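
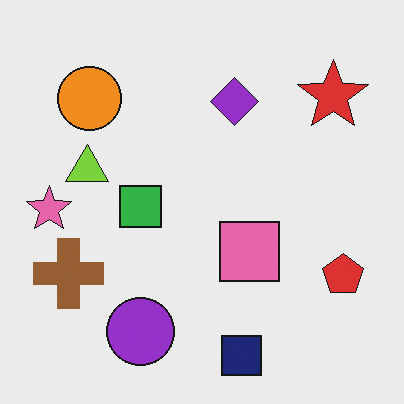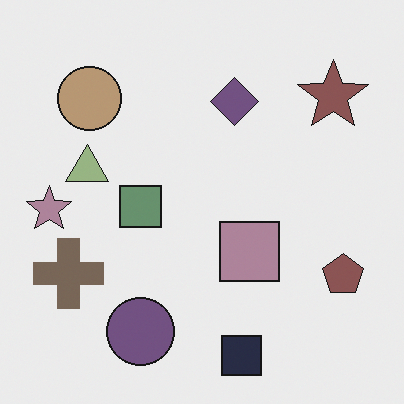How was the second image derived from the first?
The second image is the first made much more muted (saturation change).

All colors are more muted and greyish — a global saturation change.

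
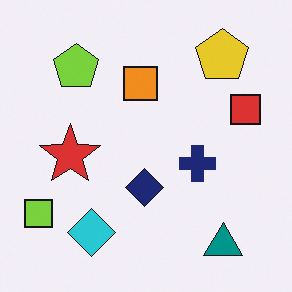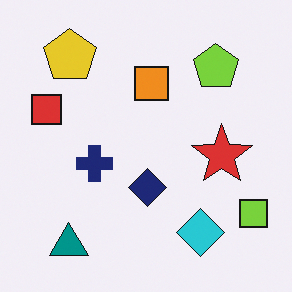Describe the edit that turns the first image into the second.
Flipped horizontally (left ↔ right).

The lime square is in the bottom-left of the first image and the bottom-right of the second — shapes on opposite sides of the vertical midline have swapped in a mirror flip.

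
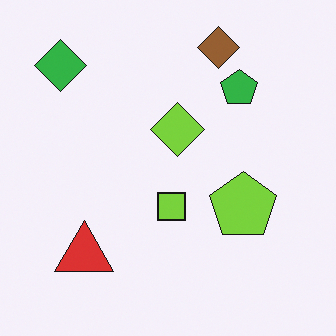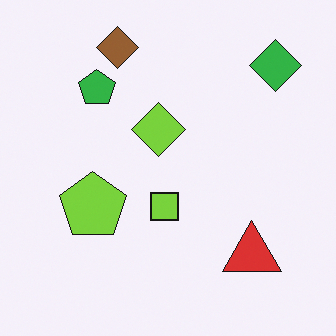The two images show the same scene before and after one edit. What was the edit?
It was flipped horizontally (left ↔ right).

The green diamond is in the top-left of the first image and the top-right of the second — shapes on opposite sides of the vertical midline have swapped in a mirror flip.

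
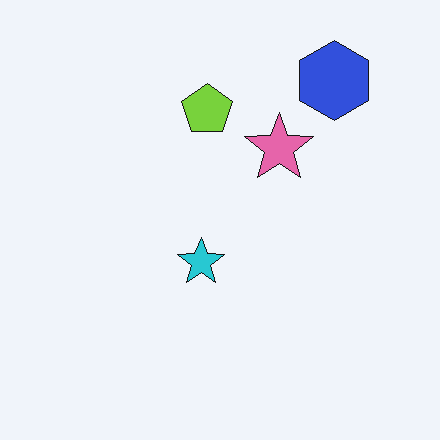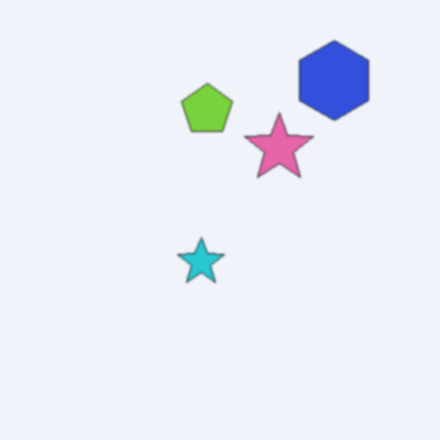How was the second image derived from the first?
It was given a subtle gaussian blur.

Shape edges and outlines are uniformly softened across the whole image.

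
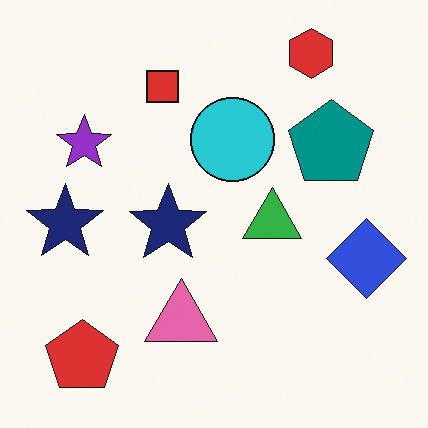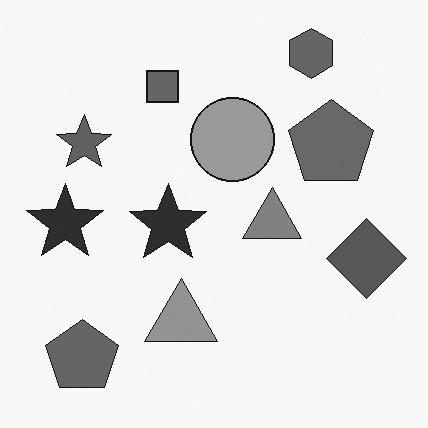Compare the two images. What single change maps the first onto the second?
The transformation is: converted to grayscale.

All color is removed — every shape is now a shade of grey.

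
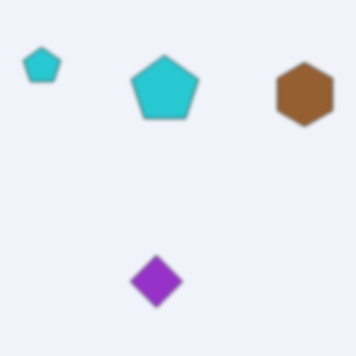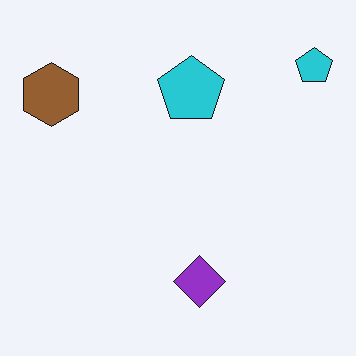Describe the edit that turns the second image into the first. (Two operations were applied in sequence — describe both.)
The transformation is: lightly blurred, then flipped horizontally (left ↔ right).

Shape edges and outlines are uniformly softened across the whole image. The brown hexagon is in the top-left of the second image and the top-right of the first — shapes on opposite sides of the vertical midline have swapped in a mirror flip.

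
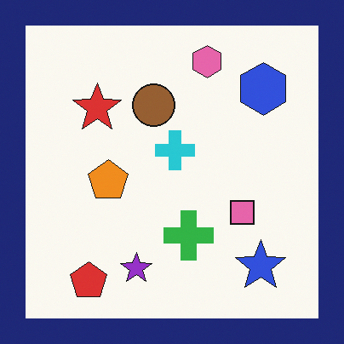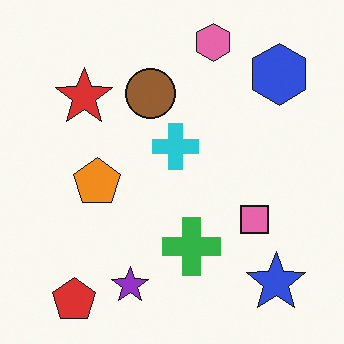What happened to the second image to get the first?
It was framed with a navy border.

A solid navy frame runs around the edge of the first image, with the content slightly shrunk inside it.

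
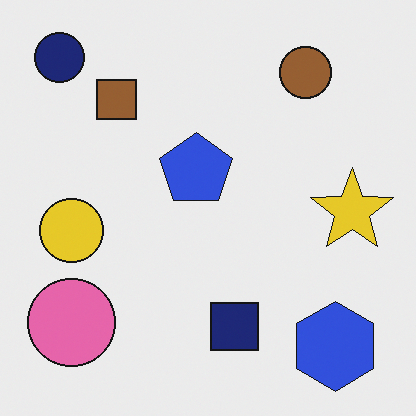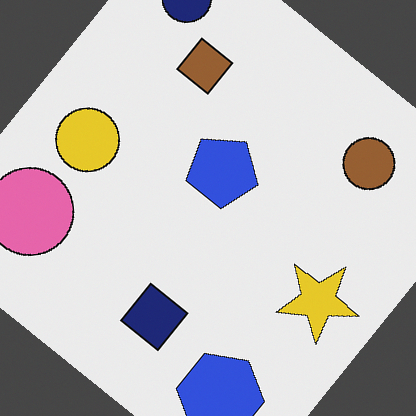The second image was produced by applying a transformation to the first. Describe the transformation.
Rotated clockwise by a large amount — several tens of degrees.

Every shape is tilted by the same angle and the image corners show triangular fill wedges — a whole-image rotation by a non-right angle.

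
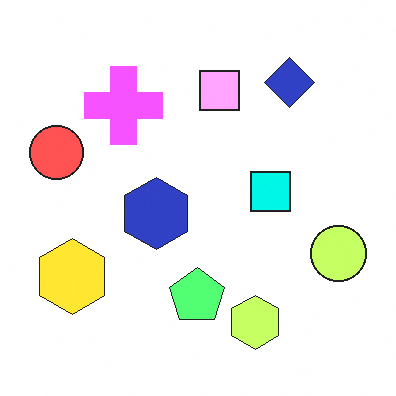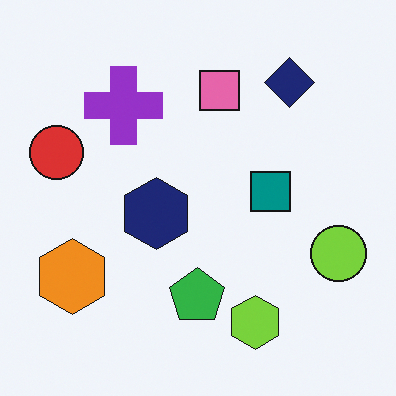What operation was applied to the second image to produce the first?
Brightened a lot.

Every pixel — background and shapes alike — is uniformly brightened.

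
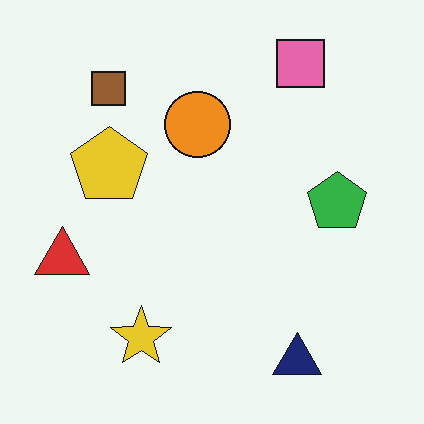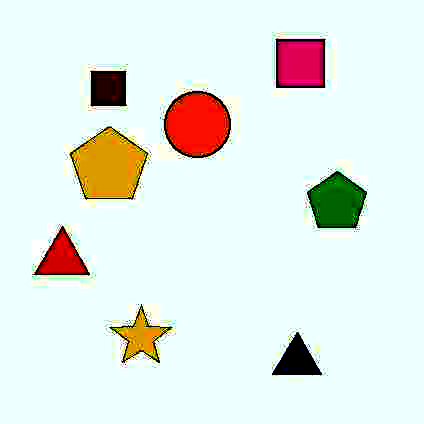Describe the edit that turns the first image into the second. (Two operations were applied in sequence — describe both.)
The image was heavily JPEG-compressed with obvious blocking artifacts, then given much higher contrast.

Blocky 8×8 compression artifacts appear around shape edges and the flat background shows ringing — characteristic JPEG degradation. Tones are pushed away from mid-grey across the whole image — a global contrast change.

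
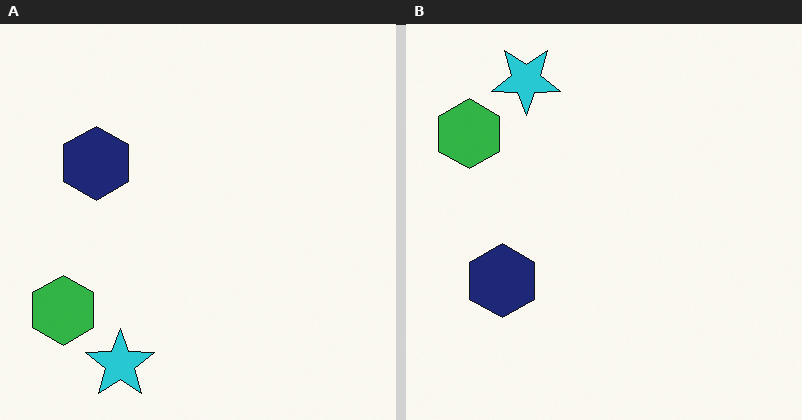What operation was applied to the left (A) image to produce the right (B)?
This is the original image flipped vertically (top ↔ bottom).

The cyan star is in the bottom-left of the left (A) image and the top-left of the right (B) — shapes on opposite sides of the horizontal midline have swapped in a mirror flip.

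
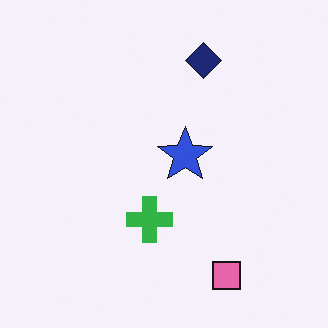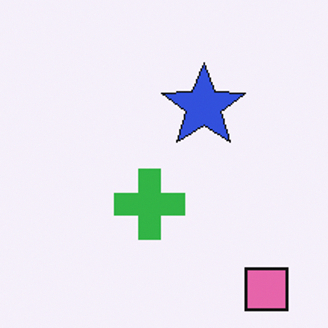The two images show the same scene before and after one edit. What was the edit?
The image was cropped slightly and scaled back up.

The visible shapes are larger and the field of view is narrower; shapes near the original edges may be partly or wholly outside the frame — a crop-and-rescale.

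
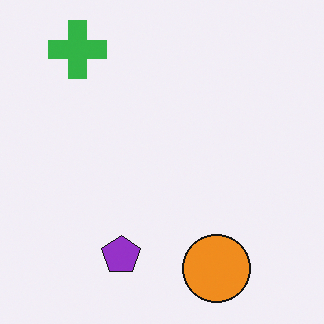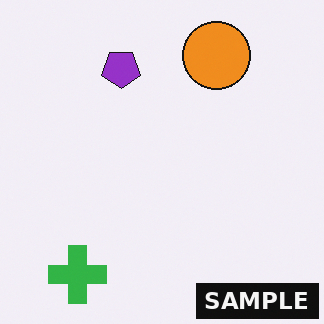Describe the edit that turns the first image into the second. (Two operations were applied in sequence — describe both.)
It was flipped vertically (top ↔ bottom), then watermarked with the text "SAMPLE" in the lower-right corner.

The green cross is in the top-left of the first image and the bottom-left of the second — shapes on opposite sides of the horizontal midline have swapped in a mirror flip. A dark label reading "SAMPLE" appears in the lower-right corner.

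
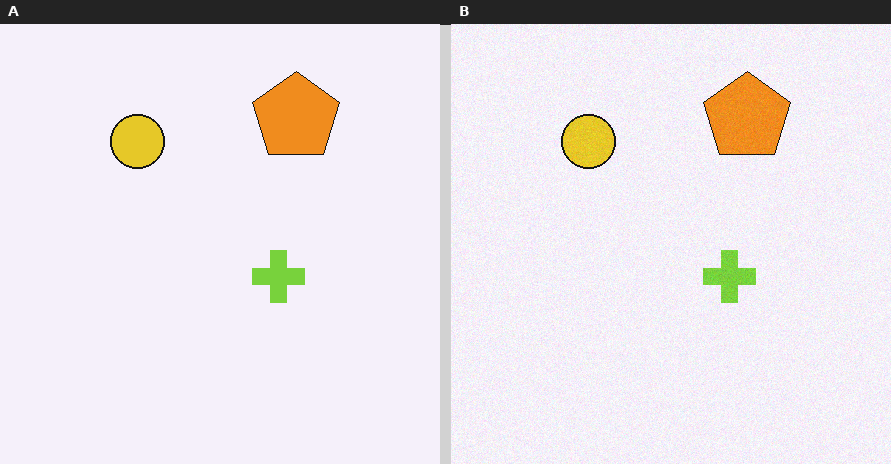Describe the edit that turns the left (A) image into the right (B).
It was degraded with subtle gaussian noise.

Random speckle covers the whole image, including the flat background.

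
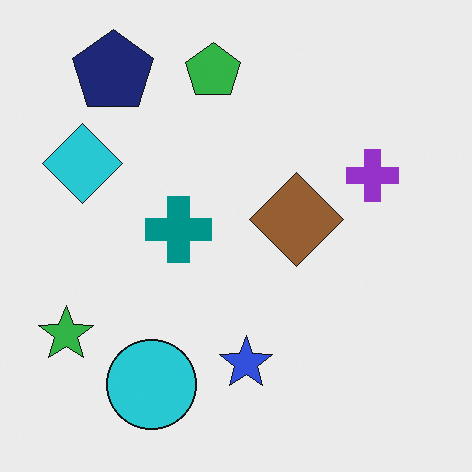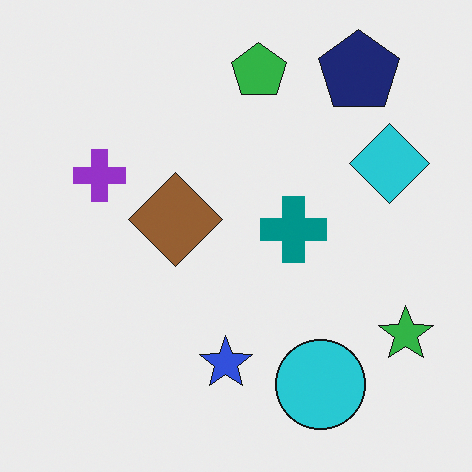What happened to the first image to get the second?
This is the original image flipped horizontally (left ↔ right).

The green star is in the bottom-left of the first image and the bottom-right of the second — shapes on opposite sides of the vertical midline have swapped in a mirror flip.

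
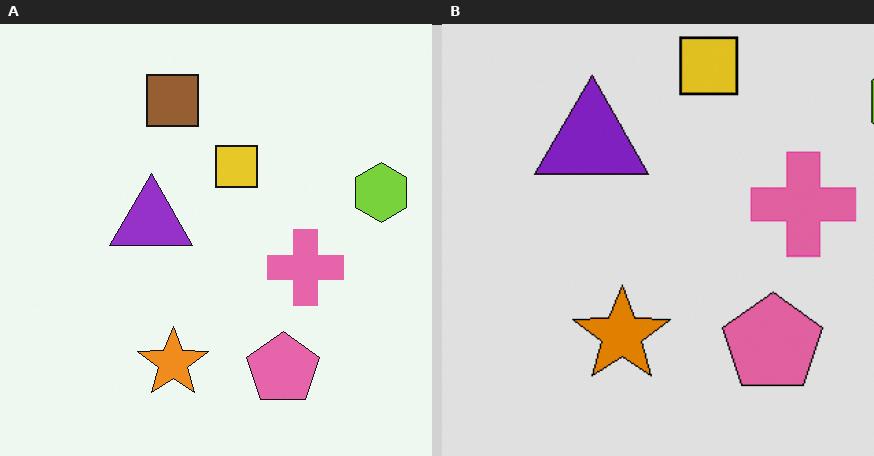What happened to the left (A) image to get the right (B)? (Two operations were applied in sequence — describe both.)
The image was cropped slightly and scaled back up, then posterized to a reduced palette.

The visible shapes are larger and the field of view is narrower; shapes near the original edges may be partly or wholly outside the frame — a crop-and-rescale. Each flat color has snapped to a coarser quantized level — most visibly, the near-white background has dropped to a flat grey.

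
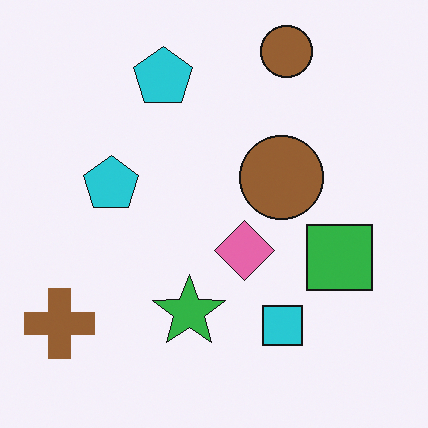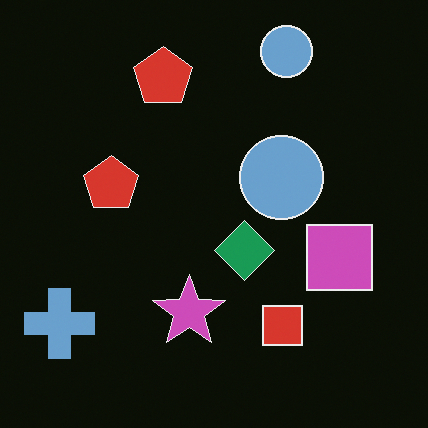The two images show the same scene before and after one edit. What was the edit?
The image was color-inverted (negative).

The light background has become dark and every shape's color is its complement — a photographic negative.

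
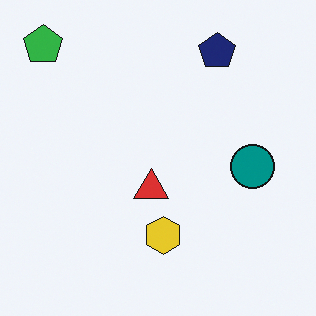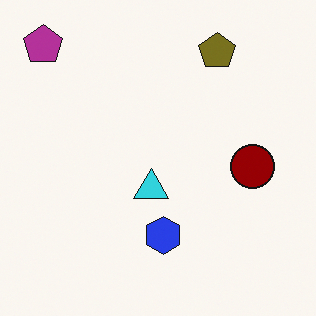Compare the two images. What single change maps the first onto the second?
This is the original image hue-shifted by a large amount.

Every shape's color has rotated by the same amount around the hue wheel — a uniform hue shift.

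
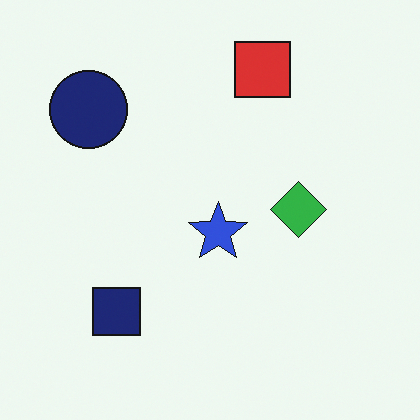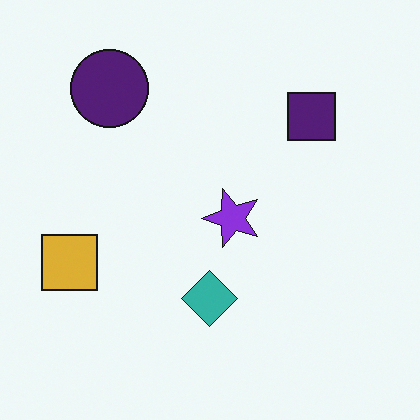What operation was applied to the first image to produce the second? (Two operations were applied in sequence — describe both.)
The image was hue-shifted slightly, then transposed (reflected across the top-left ↔ bottom-right diagonal).

Every shape's color has rotated by the same amount around the hue wheel — a uniform hue shift. Shapes have swapped their row and column positions — what was in the top-right is now in the bottom-left — a diagonal reflection.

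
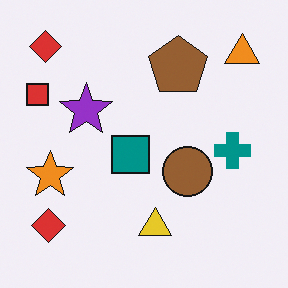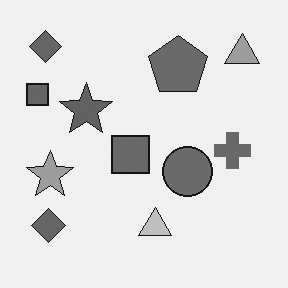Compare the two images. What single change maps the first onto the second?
The transformation is: converted to grayscale.

All color is removed — every shape is now a shade of grey.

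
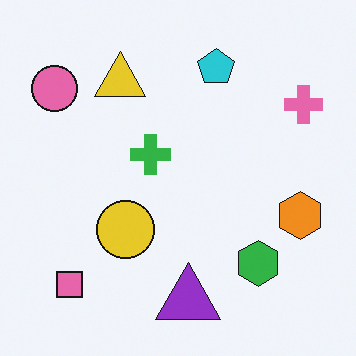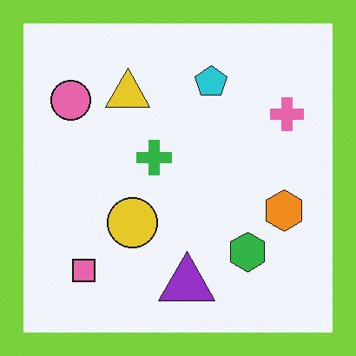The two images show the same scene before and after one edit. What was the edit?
Framed with a lime border.

A solid lime frame runs around the edge of the second image, with the content slightly shrunk inside it.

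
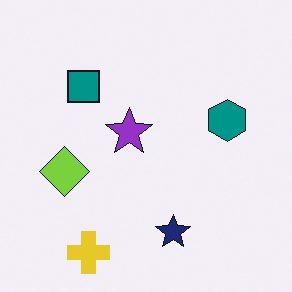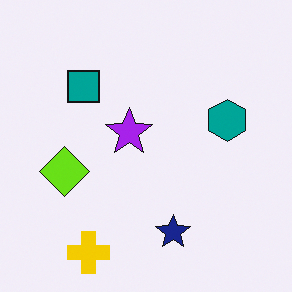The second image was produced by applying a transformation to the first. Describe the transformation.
The transformation is: slightly oversaturated.

All colors are more vivid — a global saturation change.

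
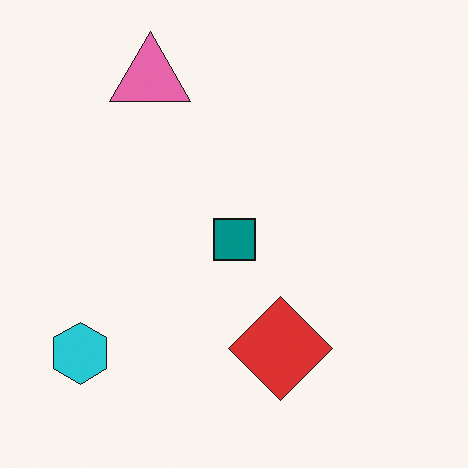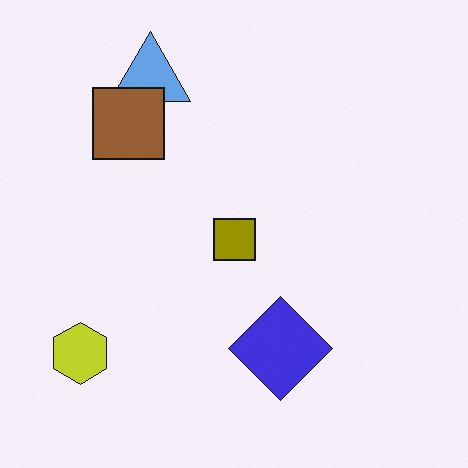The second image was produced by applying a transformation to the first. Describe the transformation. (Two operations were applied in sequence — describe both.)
This is the original image hue-shifted by a large amount, then overlaid with an additional brown square.

Every shape's color has rotated by the same amount around the hue wheel — a uniform hue shift. A brown square appears in the second image that is absent from the first.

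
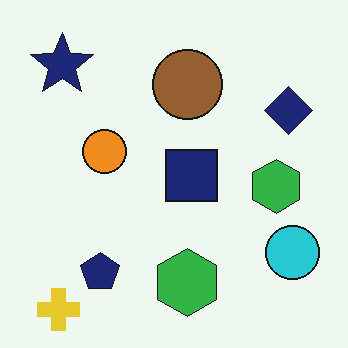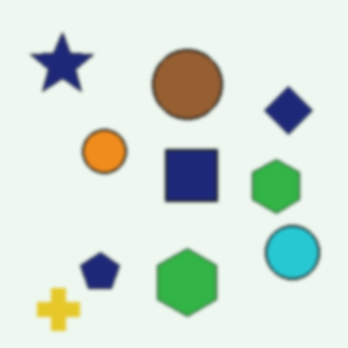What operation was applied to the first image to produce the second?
The transformation is: slightly softened.

Shape edges and outlines are uniformly softened across the whole image.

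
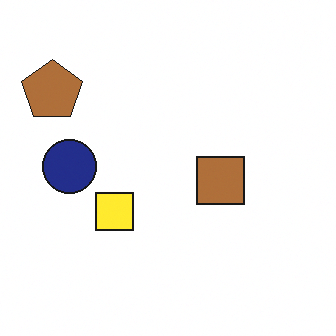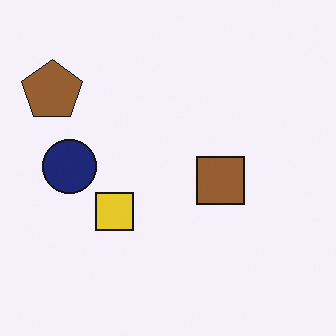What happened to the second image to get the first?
The transformation is: brightened a little.

Every pixel — background and shapes alike — is uniformly brightened.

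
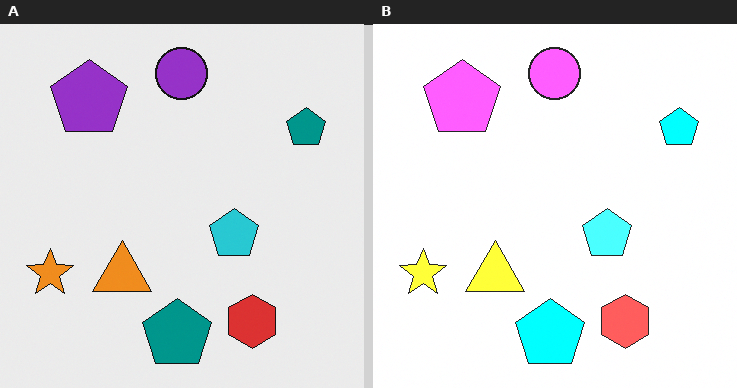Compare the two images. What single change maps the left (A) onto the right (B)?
The image was substantially brightened.

Every pixel — background and shapes alike — is uniformly brightened.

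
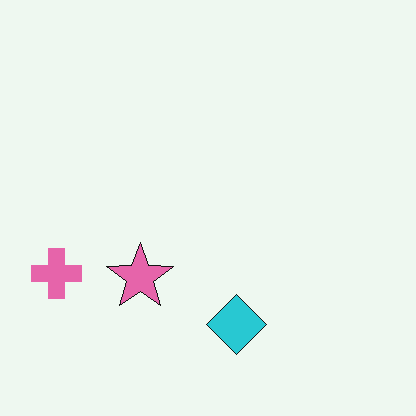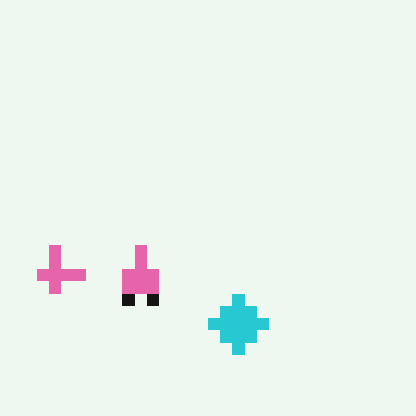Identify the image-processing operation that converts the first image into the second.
The image was coarsely pixelated.

Shapes are reduced to large square blocks; fine edges and outlines are lost — a downscale-then-upscale (mosaic) effect.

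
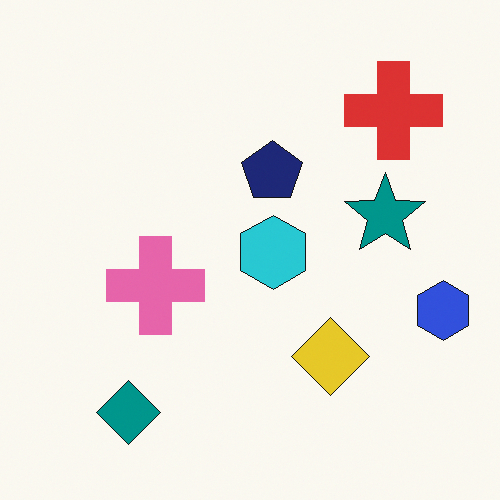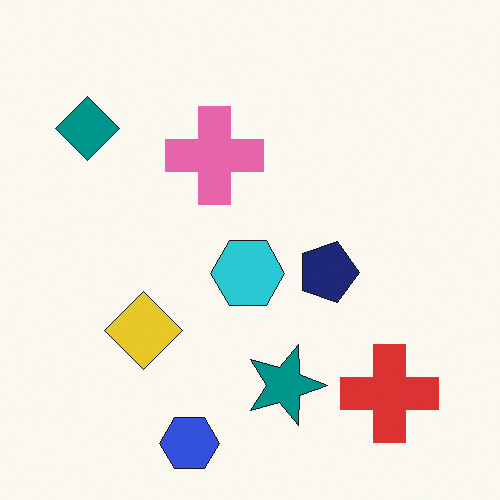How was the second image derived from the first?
The second image is the first rotated 90° clockwise.

The teal diamond sits in the bottom-left of the first image and the top-left of the second — consistent with a whole-image 90° clockwise rotation.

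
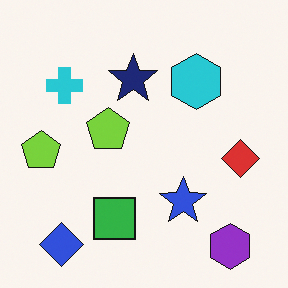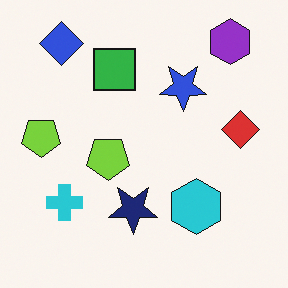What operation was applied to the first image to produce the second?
It was flipped vertically (top ↔ bottom).

The purple hexagon is in the bottom-right of the first image and the top-right of the second — shapes on opposite sides of the horizontal midline have swapped in a mirror flip.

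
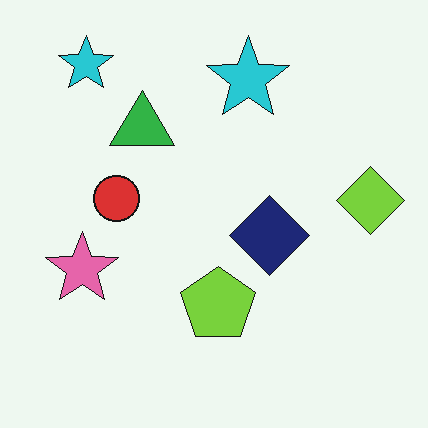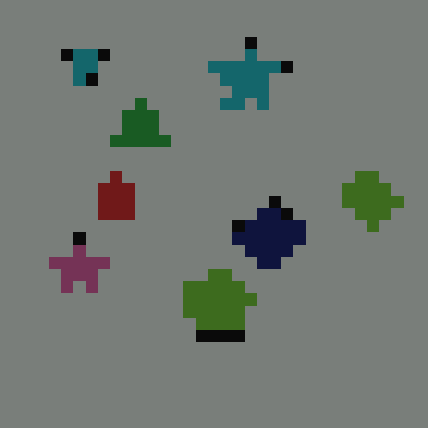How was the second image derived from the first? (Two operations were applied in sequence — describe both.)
The second image is the first heavily pixelated into large blocks, then substantially darkened.

Shapes are reduced to large square blocks; fine edges and outlines are lost — a downscale-then-upscale (mosaic) effect. Every pixel — background and shapes alike — is uniformly darkened.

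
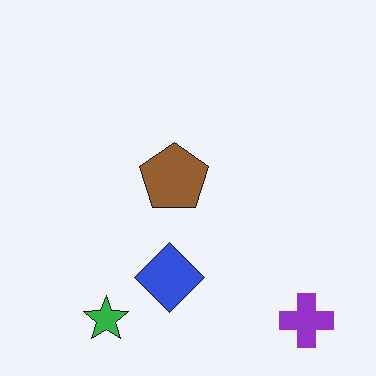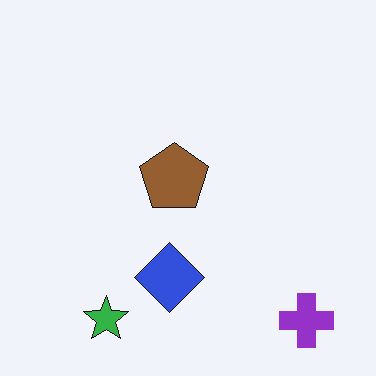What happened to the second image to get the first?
The image was JPEG-compressed with visible artifacts.

Blocky 8×8 compression artifacts appear around shape edges and the flat background shows ringing — characteristic JPEG degradation.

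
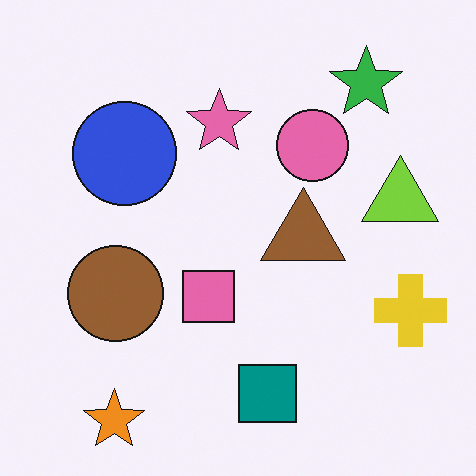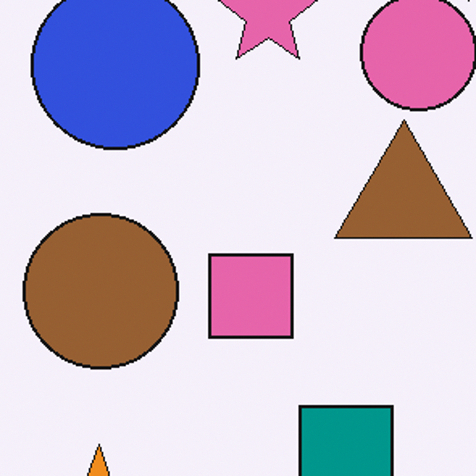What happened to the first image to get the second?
The second image is the first cropped to a modestly smaller region and rescaled.

The visible shapes are larger and the field of view is narrower; shapes near the original edges may be partly or wholly outside the frame — a crop-and-rescale.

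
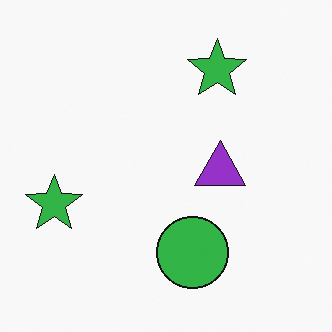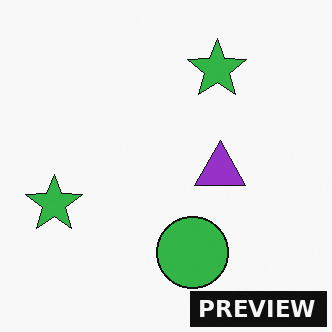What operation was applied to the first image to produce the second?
It was watermarked with the text "PREVIEW" in the lower-right corner.

A dark label reading "PREVIEW" appears in the lower-right corner.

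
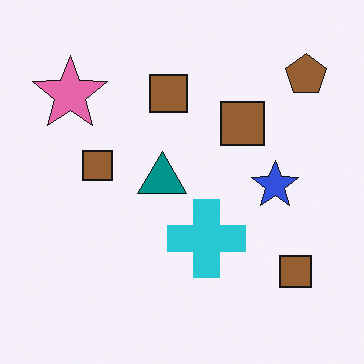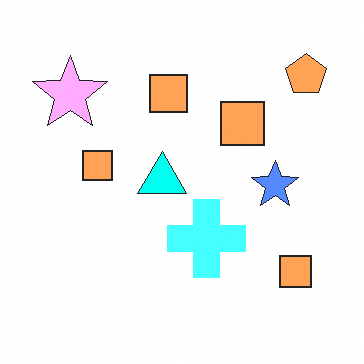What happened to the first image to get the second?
This is the original image substantially brightened.

Every pixel — background and shapes alike — is uniformly brightened.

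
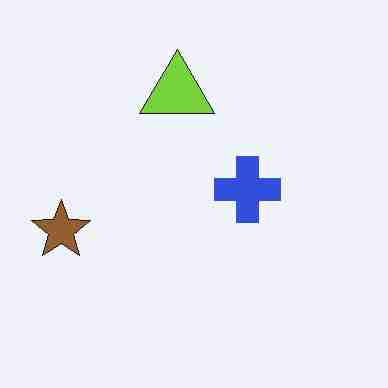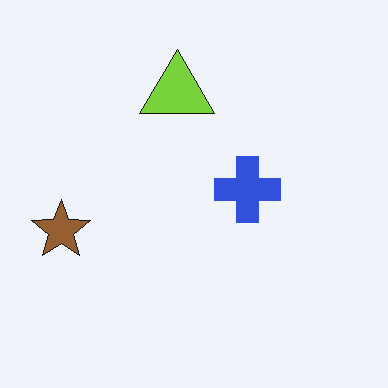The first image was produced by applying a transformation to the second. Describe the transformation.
The image was degraded with heavy JPEG compression.

Blocky 8×8 compression artifacts appear around shape edges and the flat background shows ringing — characteristic JPEG degradation.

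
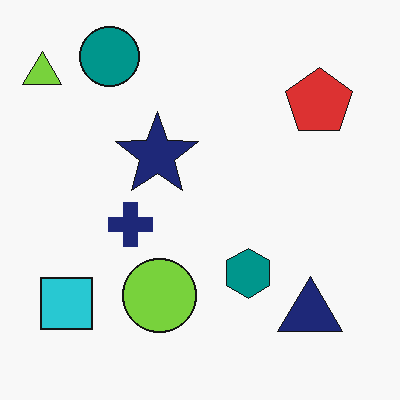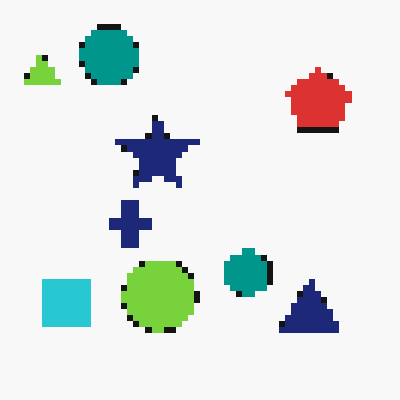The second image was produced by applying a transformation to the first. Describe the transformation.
The second image is the first pixelated into visible square blocks.

Shapes are reduced to large square blocks; fine edges and outlines are lost — a downscale-then-upscale (mosaic) effect.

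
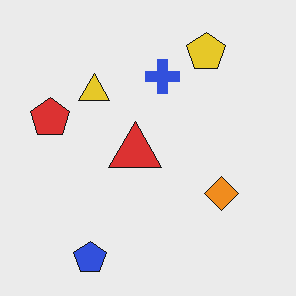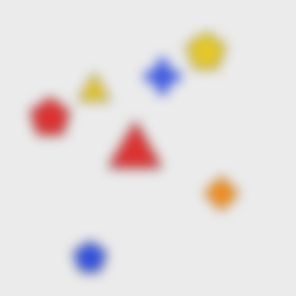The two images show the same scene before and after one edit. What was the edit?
The second image is the first heavily blurred.

Shape edges and outlines are uniformly softened across the whole image.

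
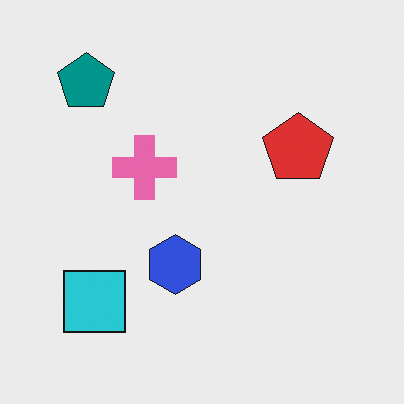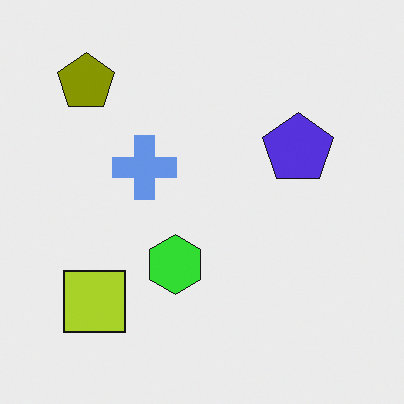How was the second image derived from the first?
The second image is the first hue-shifted through roughly half the color wheel.

Every shape's color has rotated by the same amount around the hue wheel — a uniform hue shift.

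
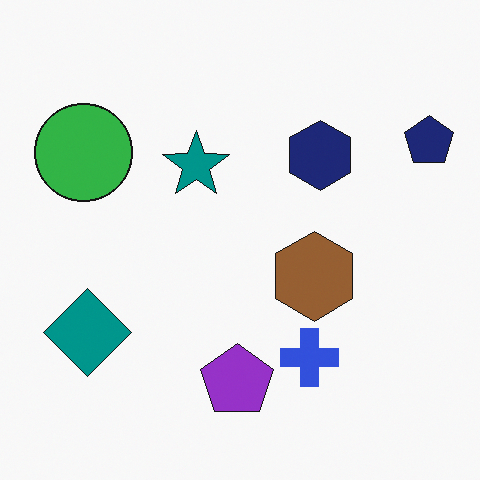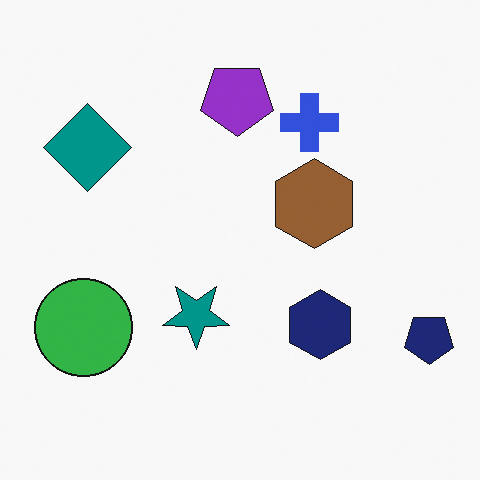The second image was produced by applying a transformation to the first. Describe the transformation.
The image was flipped vertically (top ↔ bottom).

The purple pentagon is in the bottom of the first image and the top of the second — shapes on opposite sides of the horizontal midline have swapped in a mirror flip.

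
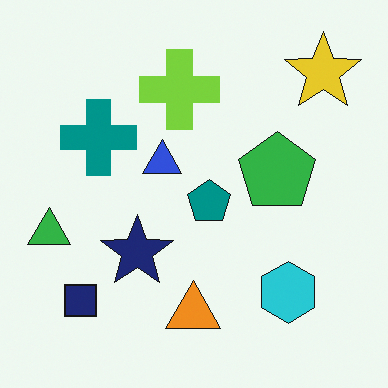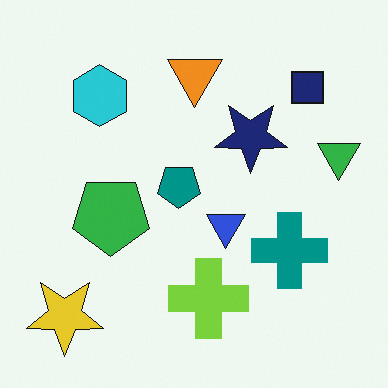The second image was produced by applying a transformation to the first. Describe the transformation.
This is the original image rotated 180°.

The yellow star sits in the top-right of the first image and the bottom-left of the second — consistent with a whole-image 180° rotation.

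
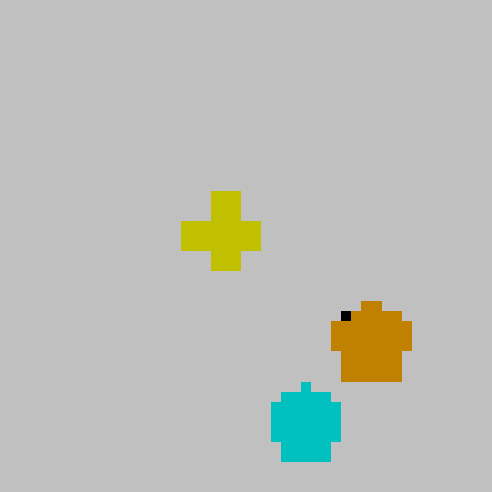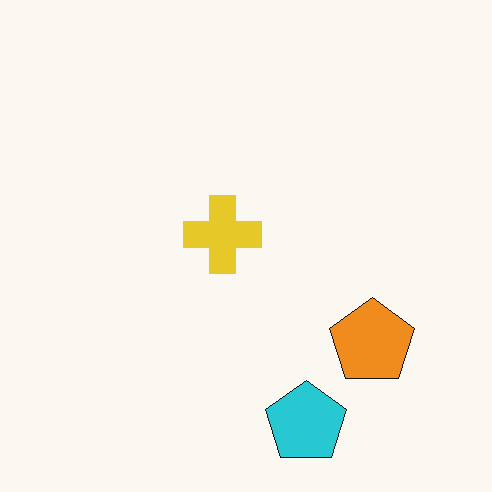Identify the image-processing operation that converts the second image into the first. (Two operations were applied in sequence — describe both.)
The image was heavily pixelated into large blocks, then heavily posterized to just a handful of flat colors.

Shapes are reduced to large square blocks; fine edges and outlines are lost — a downscale-then-upscale (mosaic) effect. Each flat color has snapped to a coarser quantized level — most visibly, the near-white background has dropped to a flat grey.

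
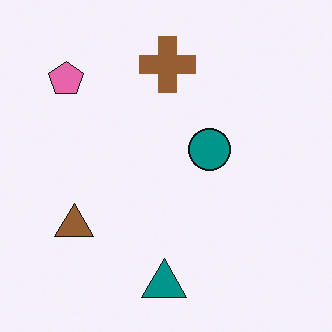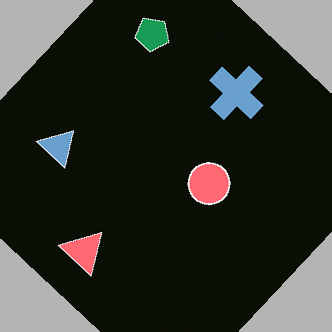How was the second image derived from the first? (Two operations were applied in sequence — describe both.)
The transformation is: color-inverted (negative), then rotated clockwise by a large amount — several tens of degrees.

The light background has become dark and every shape's color is its complement — a photographic negative. Every shape is tilted by the same angle and the image corners show triangular fill wedges — a whole-image rotation by a non-right angle.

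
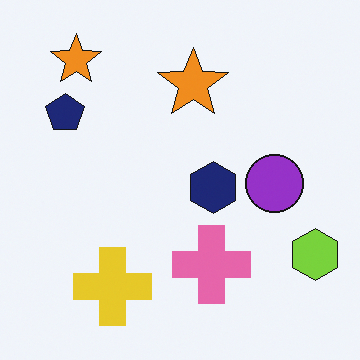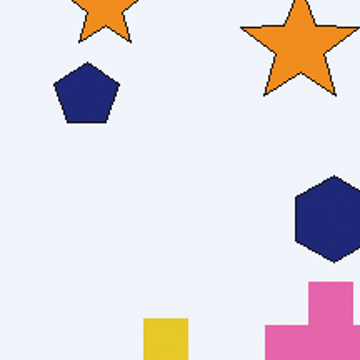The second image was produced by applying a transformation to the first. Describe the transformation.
This is the original image cropped to a noticeably smaller region and rescaled.

The visible shapes are larger and the field of view is narrower; shapes near the original edges may be partly or wholly outside the frame — a crop-and-rescale.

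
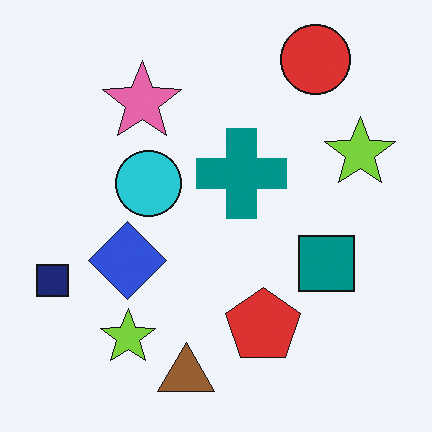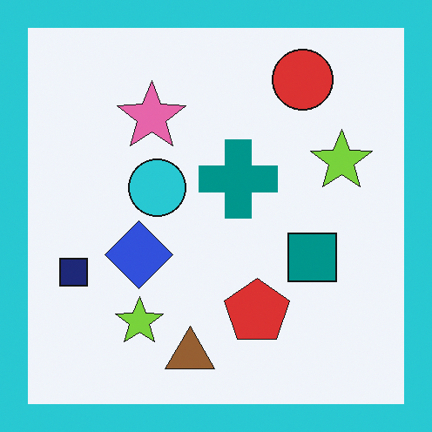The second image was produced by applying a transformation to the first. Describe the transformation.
The transformation is: framed with a cyan border.

A solid cyan frame runs around the edge of the second image, with the content slightly shrunk inside it.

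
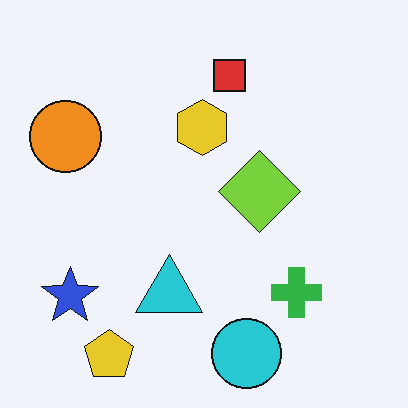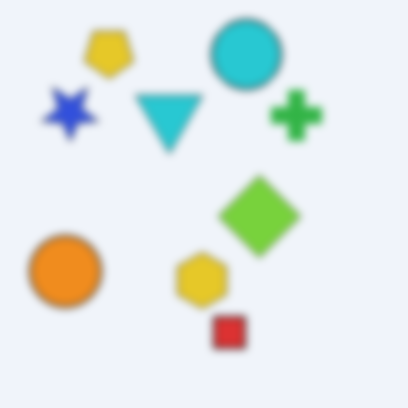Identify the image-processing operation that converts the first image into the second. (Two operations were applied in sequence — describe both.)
Flipped vertically (top ↔ bottom), then noticeably gaussian-blurred.

The yellow pentagon is in the bottom-left of the first image and the top-left of the second — shapes on opposite sides of the horizontal midline have swapped in a mirror flip. Shape edges and outlines are uniformly softened across the whole image.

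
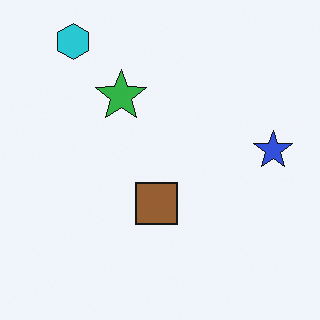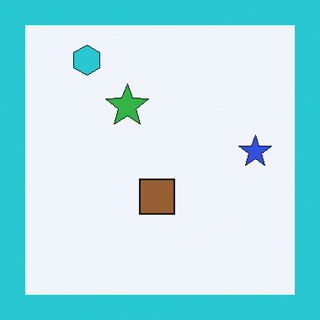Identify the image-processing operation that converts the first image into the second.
The transformation is: framed with a cyan border.

A solid cyan frame runs around the edge of the second image, with the content slightly shrunk inside it.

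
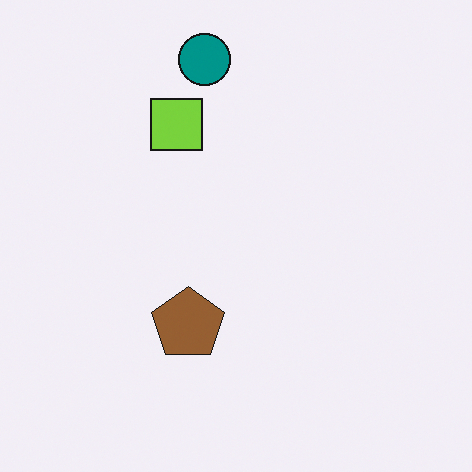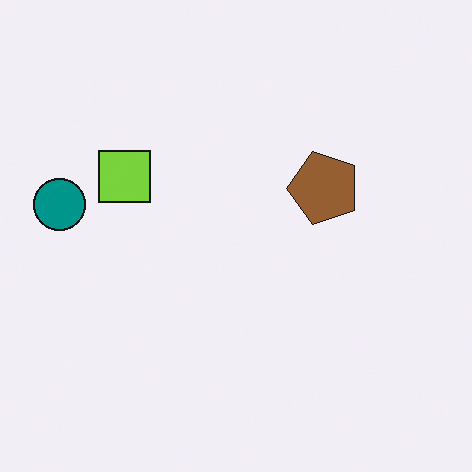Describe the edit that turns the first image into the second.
The transformation is: transposed (reflected across the top-left ↔ bottom-right diagonal).

Shapes have swapped their row and column positions — what was in the top-right is now in the bottom-left — a diagonal reflection.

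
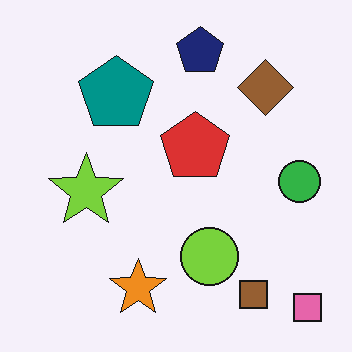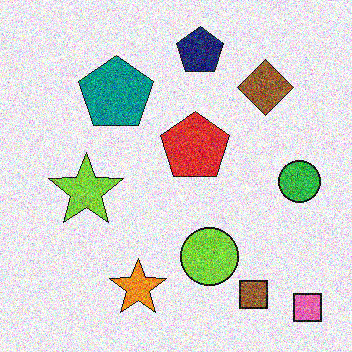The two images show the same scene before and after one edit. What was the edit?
This is the original image degraded with heavy additive noise.

Random speckle covers the whole image, including the flat background.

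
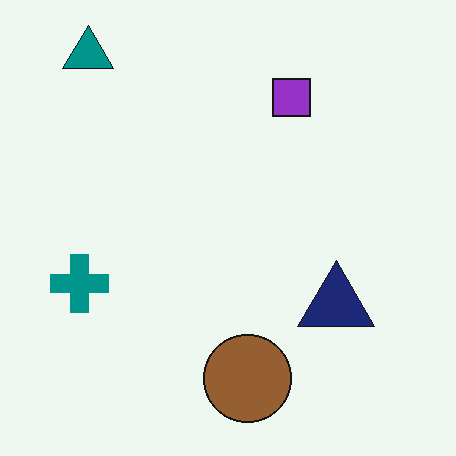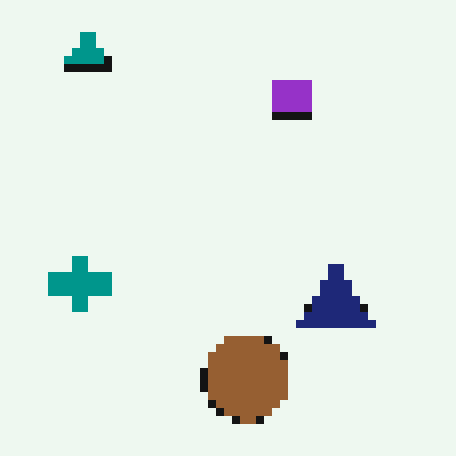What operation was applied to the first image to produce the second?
The transformation is: pixelated into visible square blocks.

Shapes are reduced to large square blocks; fine edges and outlines are lost — a downscale-then-upscale (mosaic) effect.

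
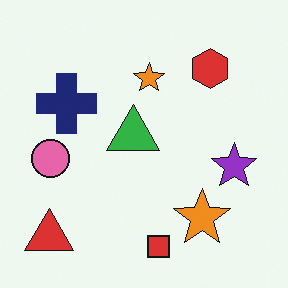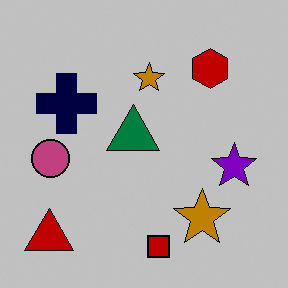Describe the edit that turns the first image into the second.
The image was heavily posterized to just a handful of flat colors.

Each flat color has snapped to a coarser quantized level — most visibly, the near-white background has dropped to a flat grey.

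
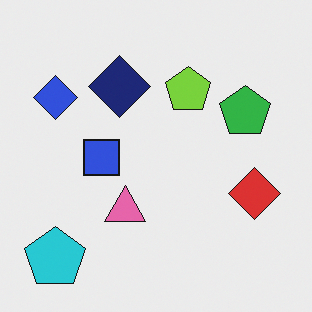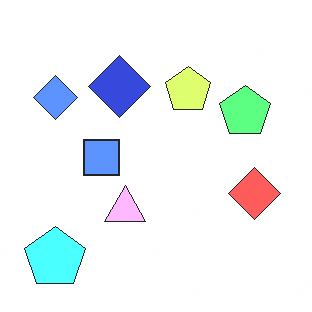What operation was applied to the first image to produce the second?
The transformation is: substantially brightened.

Every pixel — background and shapes alike — is uniformly brightened.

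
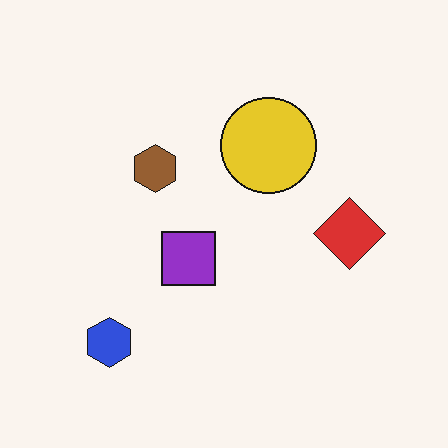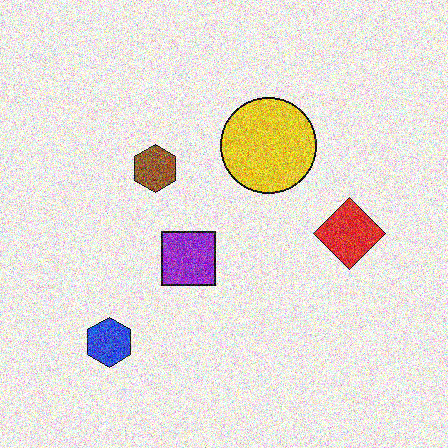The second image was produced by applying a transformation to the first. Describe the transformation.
The image was degraded with a thick layer of grain.

Random speckle covers the whole image, including the flat background.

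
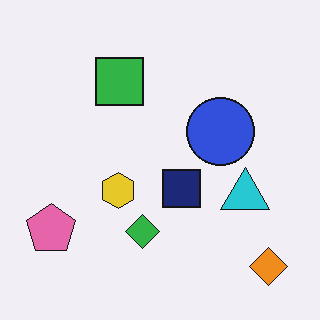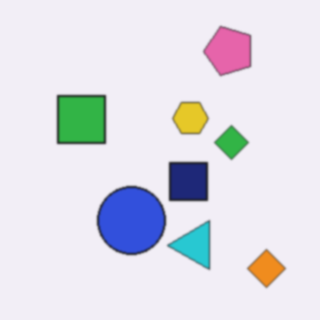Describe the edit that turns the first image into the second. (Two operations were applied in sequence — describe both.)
This is the original image given a subtle gaussian blur, then transposed (reflected across the top-left ↔ bottom-right diagonal).

Shape edges and outlines are uniformly softened across the whole image. Shapes have swapped their row and column positions — what was in the top-right is now in the bottom-left — a diagonal reflection.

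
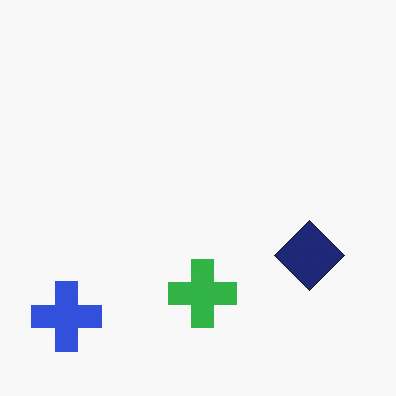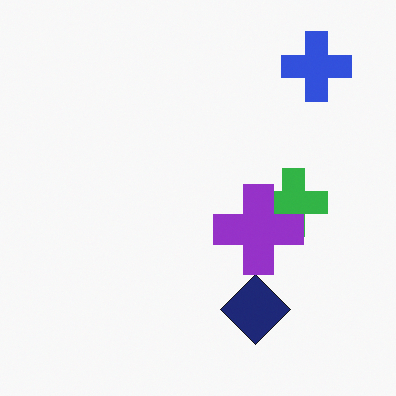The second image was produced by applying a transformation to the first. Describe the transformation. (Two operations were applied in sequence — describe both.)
This is the original image transposed (reflected across the top-left ↔ bottom-right diagonal), then overlaid with an additional purple cross.

Shapes have swapped their row and column positions — what was in the top-right is now in the bottom-left — a diagonal reflection. A purple cross appears in the second image that is absent from the first.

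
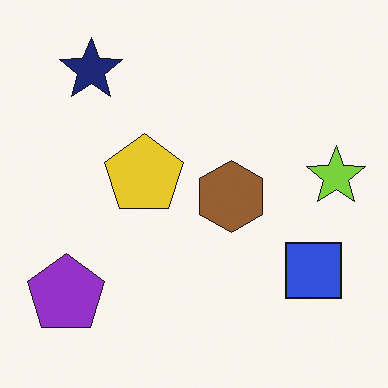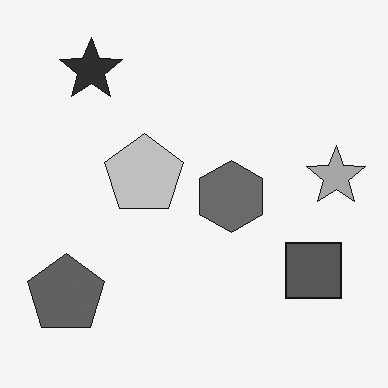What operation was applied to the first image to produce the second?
The image was converted to grayscale.

All color is removed — every shape is now a shade of grey.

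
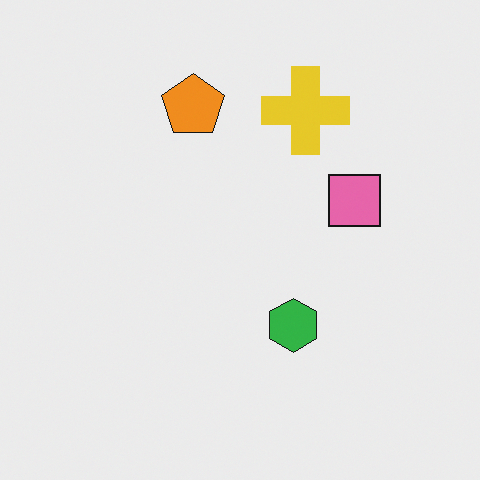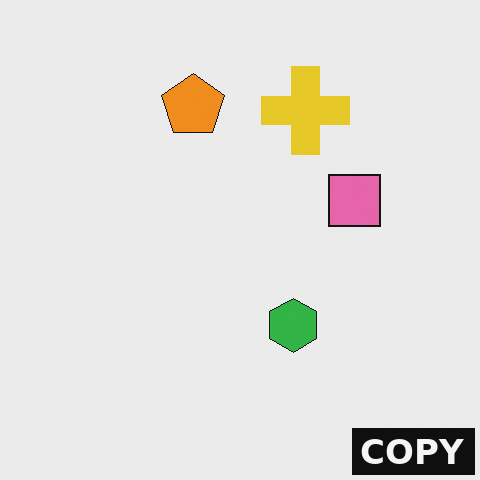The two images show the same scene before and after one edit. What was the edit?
The transformation is: watermarked with the text "COPY" in the lower-right corner.

A dark label reading "COPY" appears in the lower-right corner.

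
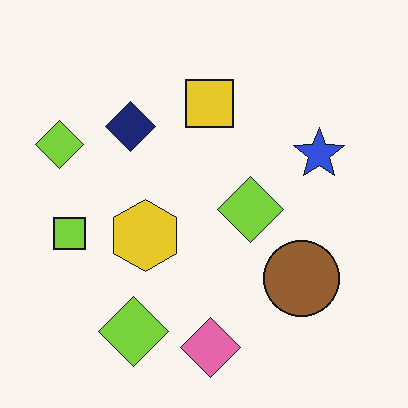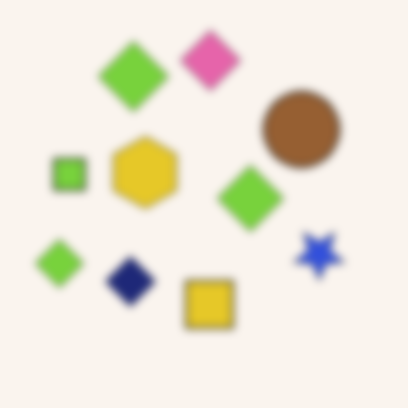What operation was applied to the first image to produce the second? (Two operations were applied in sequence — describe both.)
Flipped vertically (top ↔ bottom), then noticeably gaussian-blurred.

The pink diamond is in the bottom of the first image and the top of the second — shapes on opposite sides of the horizontal midline have swapped in a mirror flip. Shape edges and outlines are uniformly softened across the whole image.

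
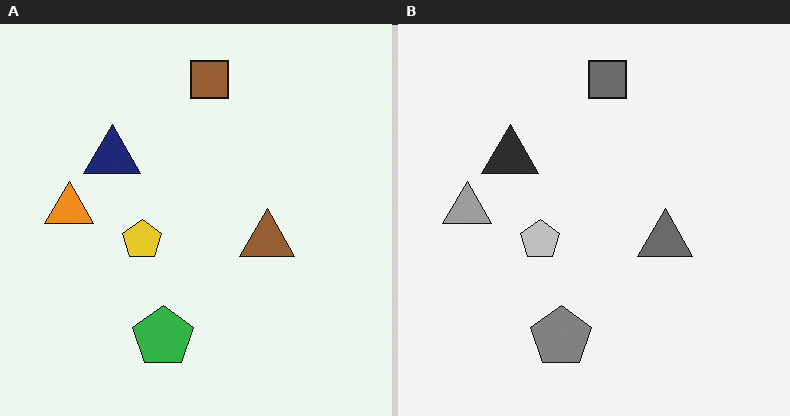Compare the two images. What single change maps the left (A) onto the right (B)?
The image was converted to grayscale.

All color is removed — every shape is now a shade of grey.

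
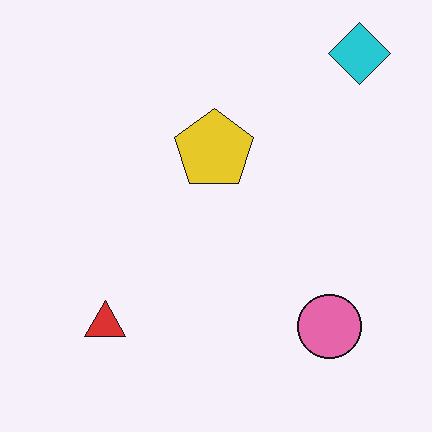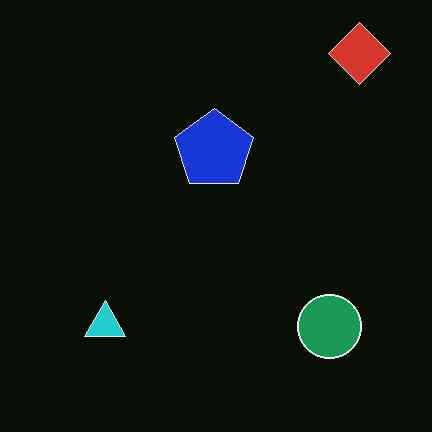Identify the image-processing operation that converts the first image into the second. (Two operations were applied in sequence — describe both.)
The image was color-inverted (negative), then JPEG-compressed with visible artifacts.

The light background has become dark and every shape's color is its complement — a photographic negative. Blocky 8×8 compression artifacts appear around shape edges and the flat background shows ringing — characteristic JPEG degradation.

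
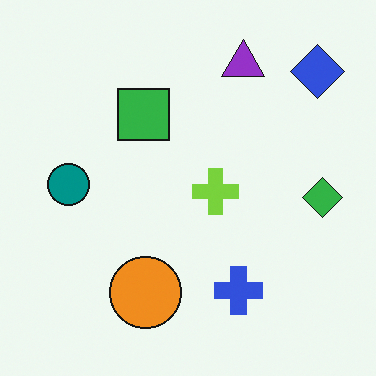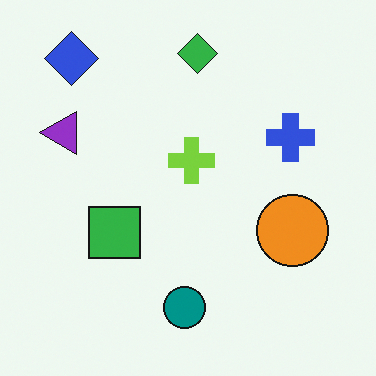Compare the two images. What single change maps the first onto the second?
The transformation is: rotated 90° counter-clockwise.

The blue diamond sits in the top-right of the first image and the top-left of the second — consistent with a whole-image 90° counter-clockwise rotation.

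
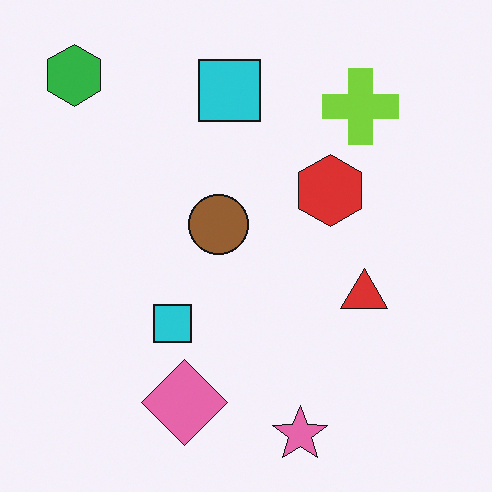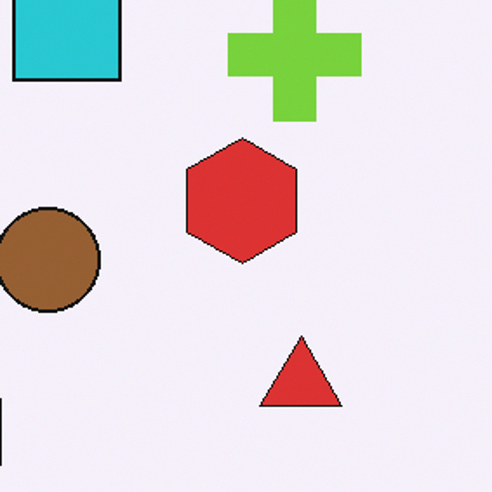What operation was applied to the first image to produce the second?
It was cropped tightly and scaled back up.

The visible shapes are larger and the field of view is narrower; shapes near the original edges may be partly or wholly outside the frame — a crop-and-rescale.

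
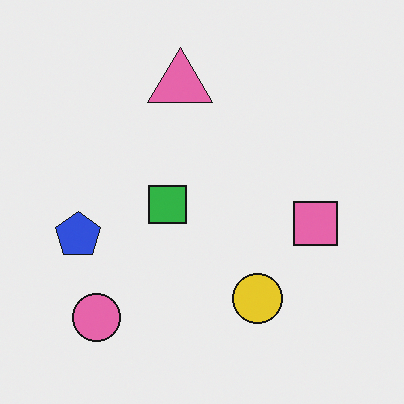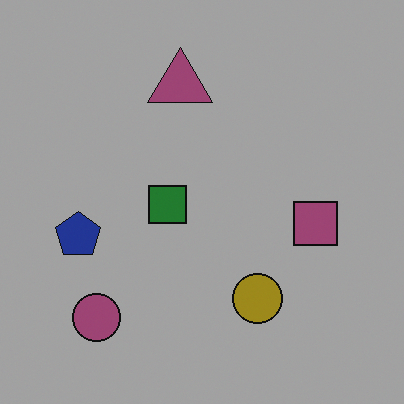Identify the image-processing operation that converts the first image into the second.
Substantially darkened.

Every pixel — background and shapes alike — is uniformly darkened.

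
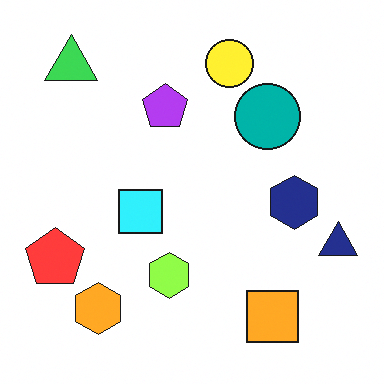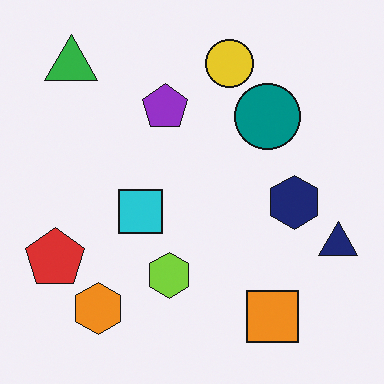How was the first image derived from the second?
The image was brightened a little.

Every pixel — background and shapes alike — is uniformly brightened.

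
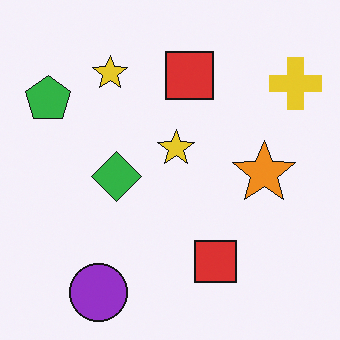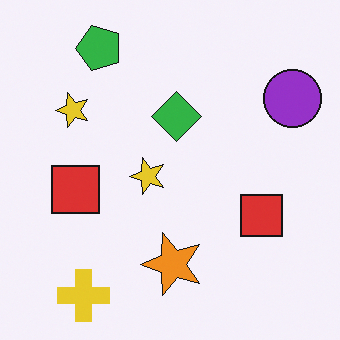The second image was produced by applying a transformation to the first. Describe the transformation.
Transposed (reflected across the top-left ↔ bottom-right diagonal).

Shapes have swapped their row and column positions — what was in the top-right is now in the bottom-left — a diagonal reflection.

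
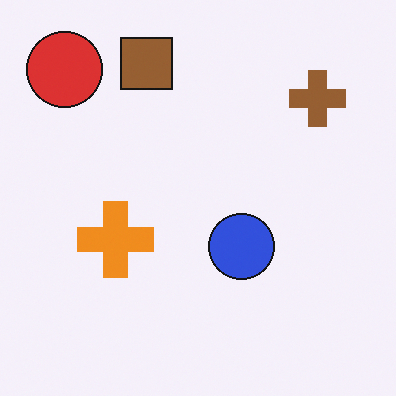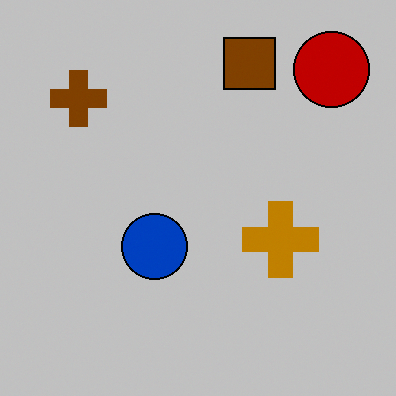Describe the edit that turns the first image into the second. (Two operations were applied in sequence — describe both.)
The transformation is: aggressively posterized, then flipped horizontally (left ↔ right).

Each flat color has snapped to a coarser quantized level — most visibly, the near-white background has dropped to a flat grey. The red circle is in the top-left of the first image and the top-right of the second — shapes on opposite sides of the vertical midline have swapped in a mirror flip.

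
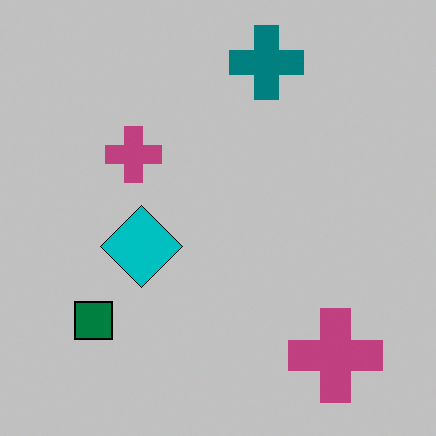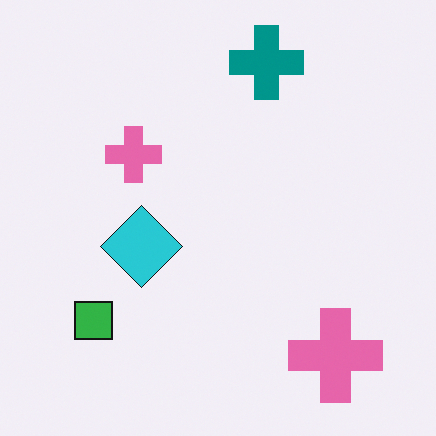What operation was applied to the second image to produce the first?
It was aggressively posterized.

Each flat color has snapped to a coarser quantized level — most visibly, the near-white background has dropped to a flat grey.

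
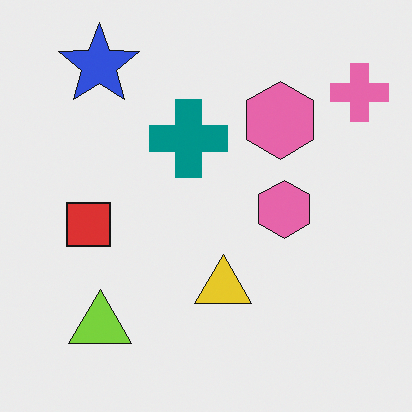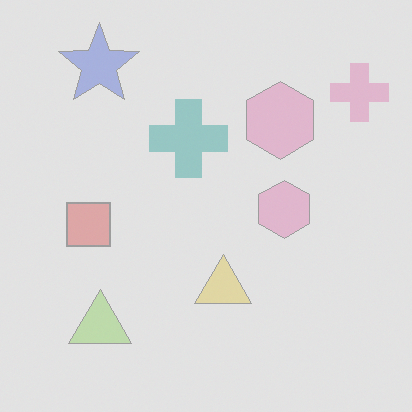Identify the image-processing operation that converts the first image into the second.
This is the original image washed out (contrast reduced).

Tones are pushed toward mid-grey across the whole image — a global contrast change.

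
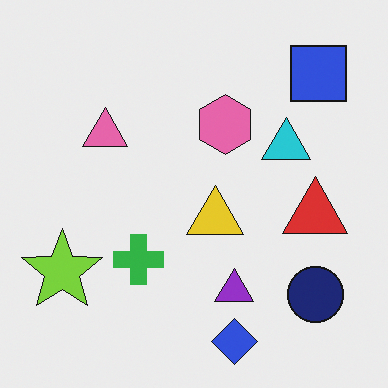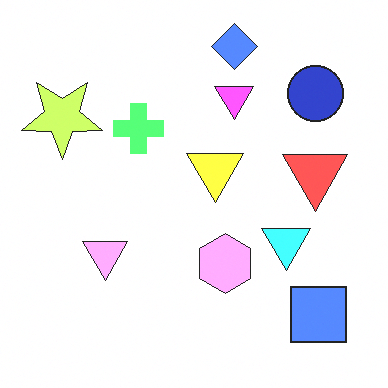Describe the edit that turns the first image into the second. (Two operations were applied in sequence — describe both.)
The second image is the first substantially brightened, then flipped vertically (top ↔ bottom).

Every pixel — background and shapes alike — is uniformly brightened. The blue diamond is in the bottom of the first image and the top of the second — shapes on opposite sides of the horizontal midline have swapped in a mirror flip.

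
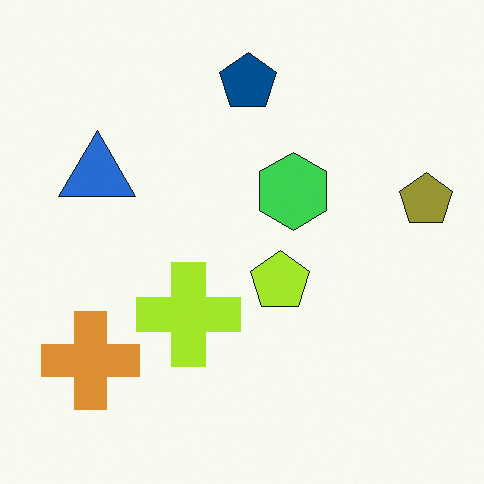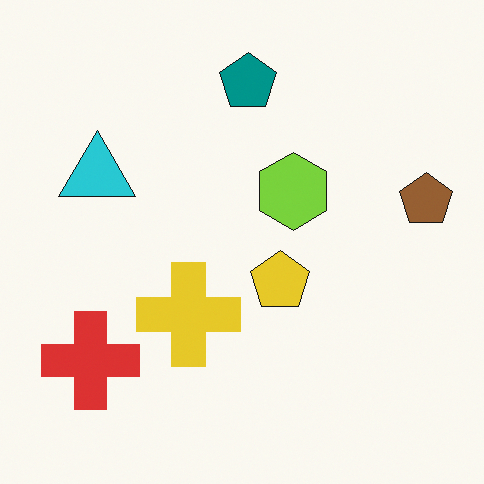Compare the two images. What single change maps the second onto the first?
Hue-shifted slightly.

Every shape's color has rotated by the same amount around the hue wheel — a uniform hue shift.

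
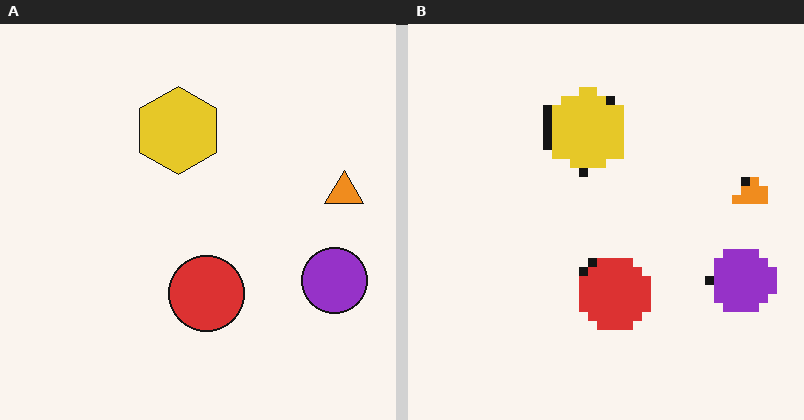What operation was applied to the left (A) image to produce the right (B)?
It was heavily pixelated into large blocks.

Shapes are reduced to large square blocks; fine edges and outlines are lost — a downscale-then-upscale (mosaic) effect.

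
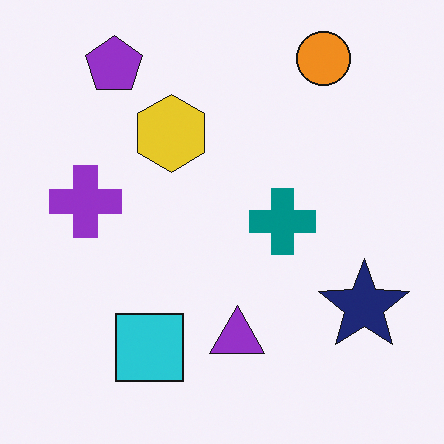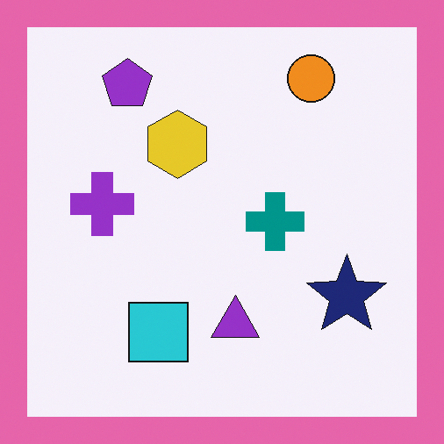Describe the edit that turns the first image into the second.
It was framed with a pink border.

A solid pink frame runs around the edge of the second image, with the content slightly shrunk inside it.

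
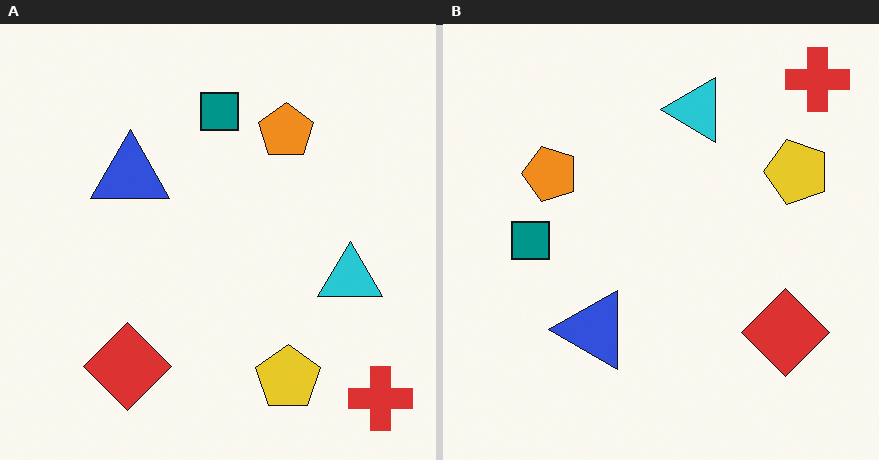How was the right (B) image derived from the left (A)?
Rotated 90° counter-clockwise.

The red cross sits in the bottom-right of the left (A) image and the top-right of the right (B) — consistent with a whole-image 90° counter-clockwise rotation.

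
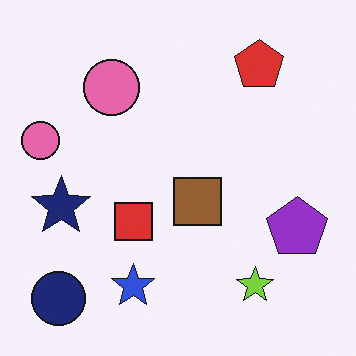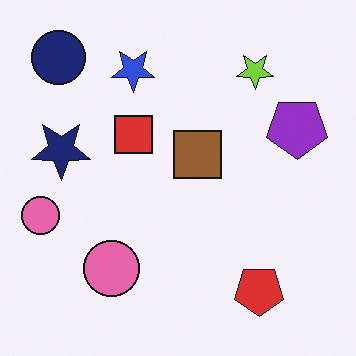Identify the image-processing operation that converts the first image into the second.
The second image is the first flipped vertically (top ↔ bottom).

The navy circle is in the bottom-left of the first image and the top-left of the second — shapes on opposite sides of the horizontal midline have swapped in a mirror flip.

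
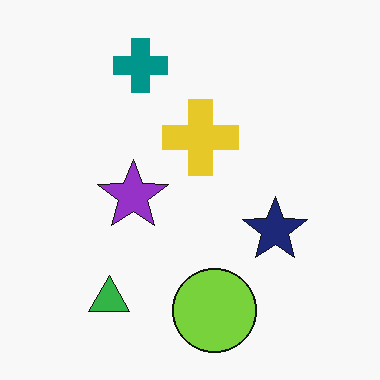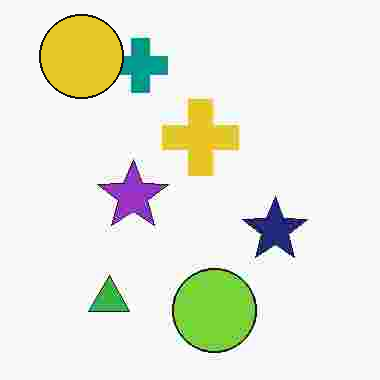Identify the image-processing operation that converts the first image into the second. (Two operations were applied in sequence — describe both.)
Degraded with heavy JPEG compression, then overlaid with an additional yellow circle.

Blocky 8×8 compression artifacts appear around shape edges and the flat background shows ringing — characteristic JPEG degradation. A yellow circle appears in the second image that is absent from the first.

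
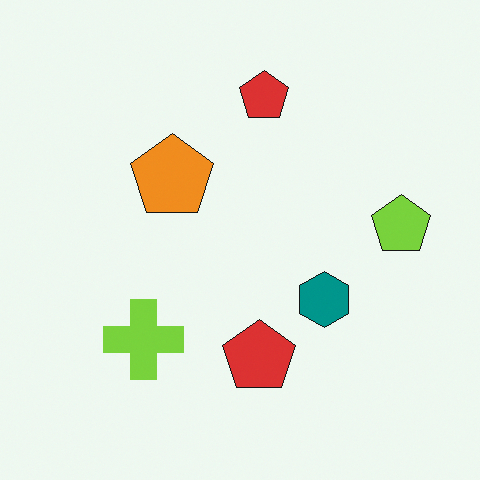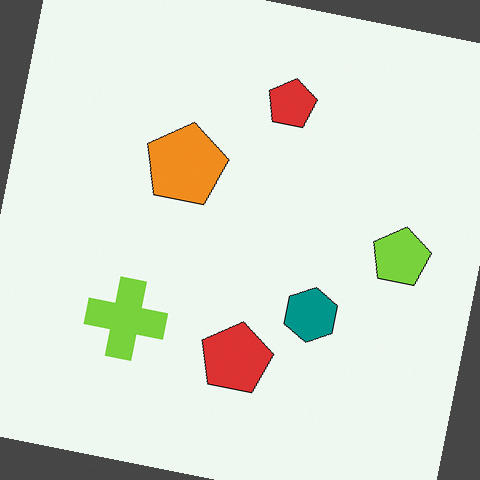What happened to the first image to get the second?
This is the original image rotated clockwise by a small amount.

Every shape is tilted by the same angle and the image corners show triangular fill wedges — a whole-image rotation by a non-right angle.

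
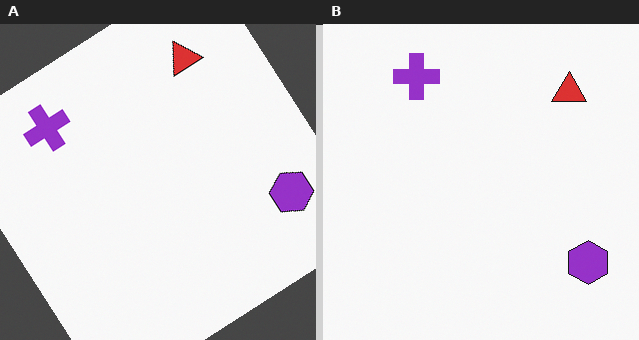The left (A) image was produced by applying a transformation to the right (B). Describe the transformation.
This is the original image rotated counter-clockwise by a large amount — several tens of degrees.

Every shape is tilted by the same angle and the image corners show triangular fill wedges — a whole-image rotation by a non-right angle.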